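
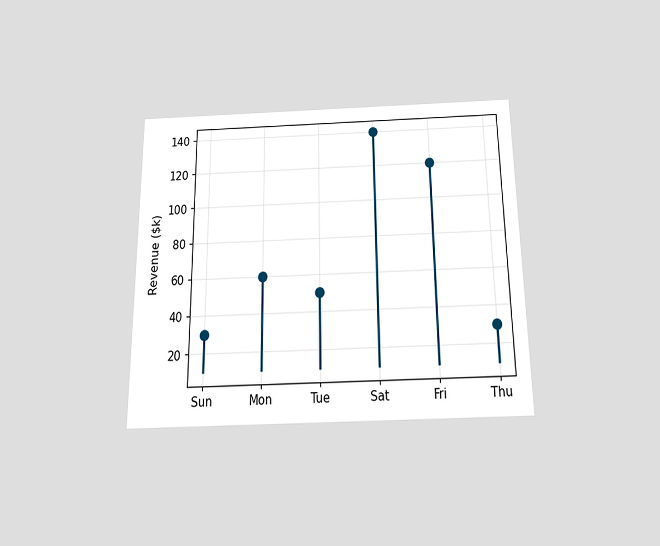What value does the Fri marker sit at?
The chart is viewed slightly from below. The Fri marker sits at $120k.

$120k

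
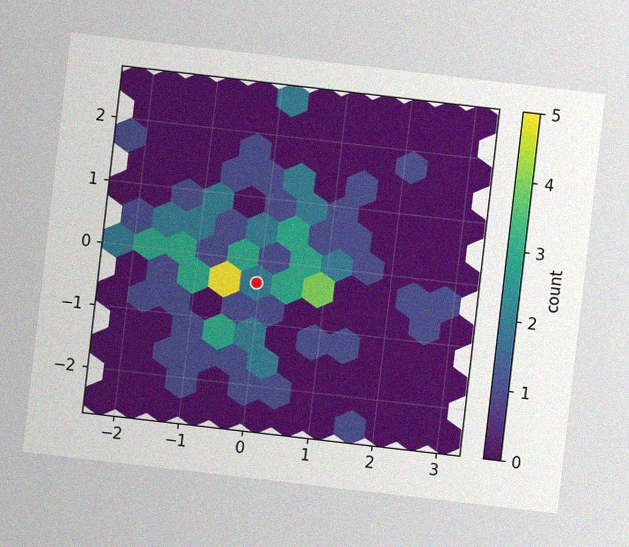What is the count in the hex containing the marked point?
2

The chart is tilted about 7° clockwise, with some photo noise. The marked hex reads 2 on the colorbar.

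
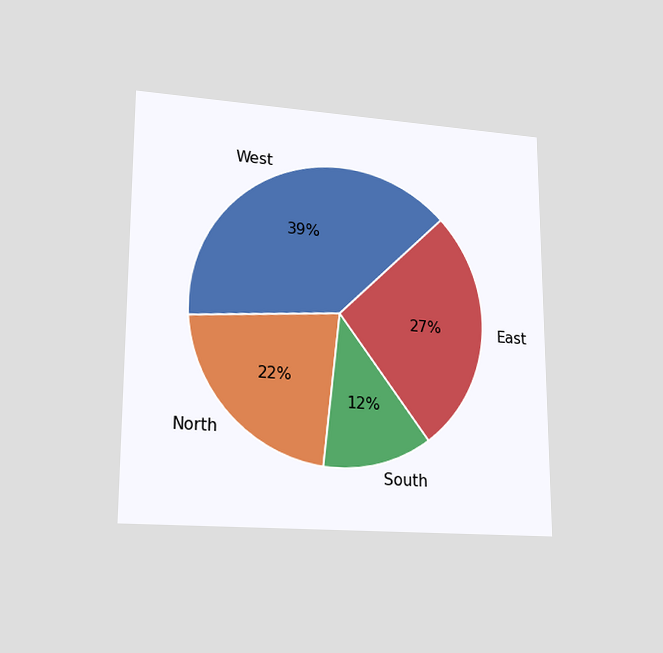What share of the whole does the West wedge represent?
The chart is viewed at a slight angle. The West slice takes up 39% of the pie.

39%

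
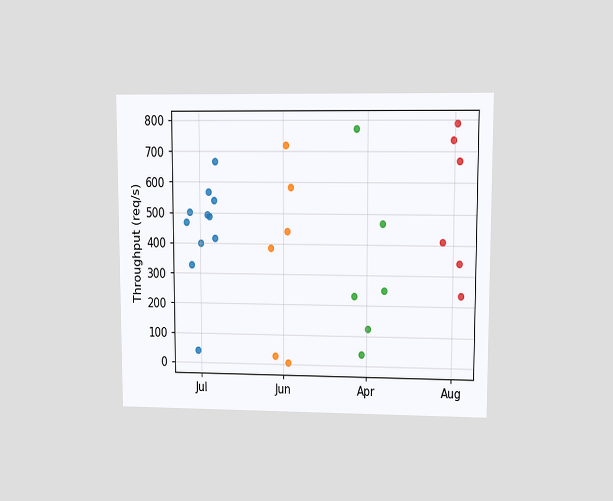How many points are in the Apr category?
6

The chart is viewed at a slight angle. Counting the markers in the Apr column gives 6.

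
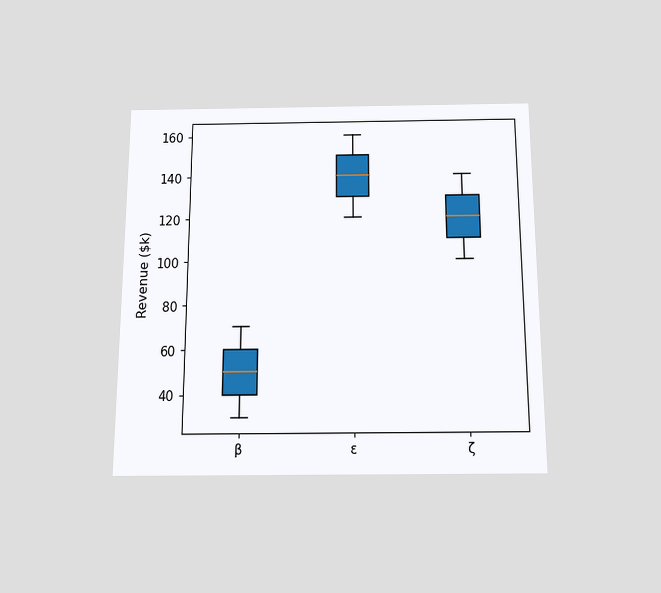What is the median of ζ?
$120k

The chart is viewed slightly from below. The median line in the ζ box sits at $120k.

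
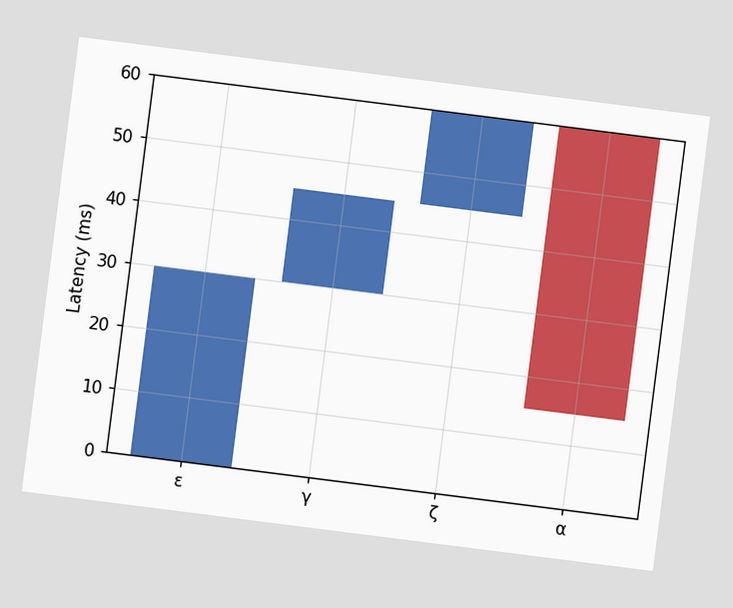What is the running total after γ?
45ms

The chart is tilted about 7° clockwise. After γ the running total reaches 45ms.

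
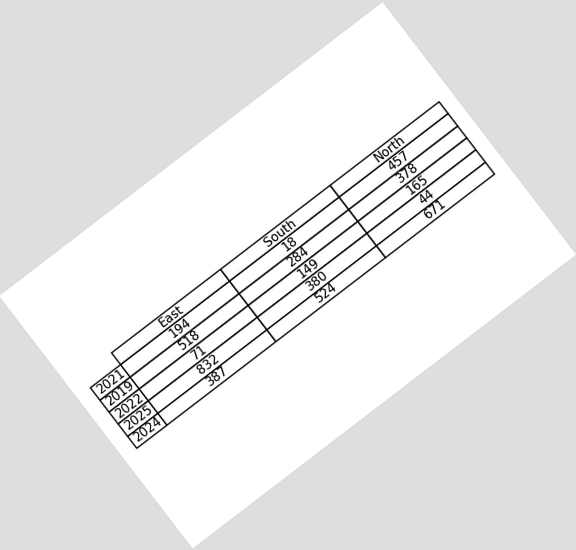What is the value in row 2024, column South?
The chart is tilted about 37° counter-clockwise. The (2024, South) cell reads 524.

524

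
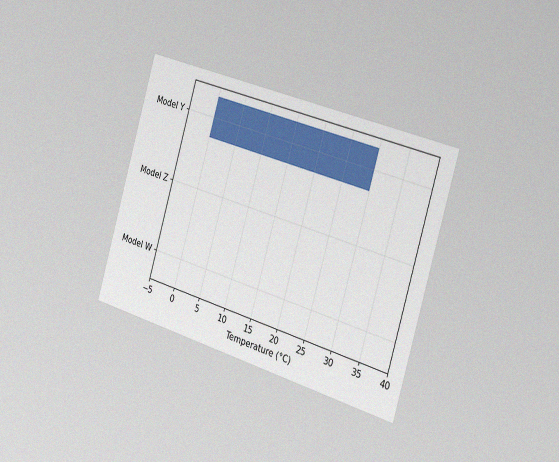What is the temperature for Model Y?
The chart is tilted about 17° clockwise and viewed slightly from the right, with some photo noise. Reading along the chart's x-axis, the Model Y bar reaches 30°C.

30°C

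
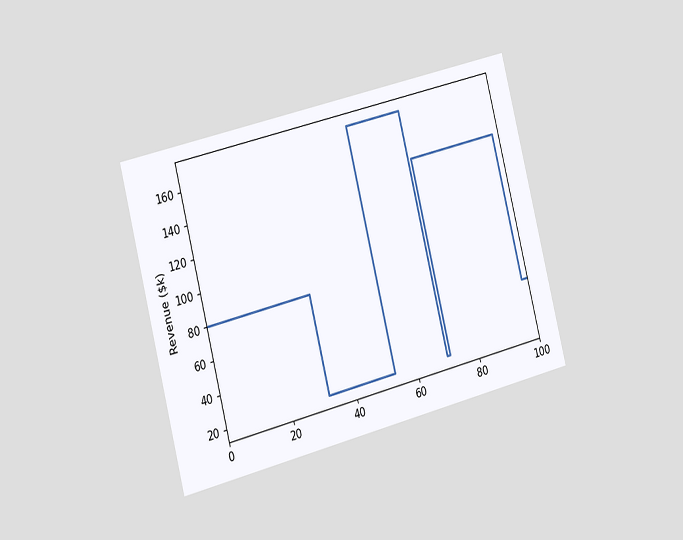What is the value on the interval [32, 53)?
The chart is tilted about 14° counter-clockwise and viewed slightly from the left. On [32, 53) the step sits at $20k.

$20k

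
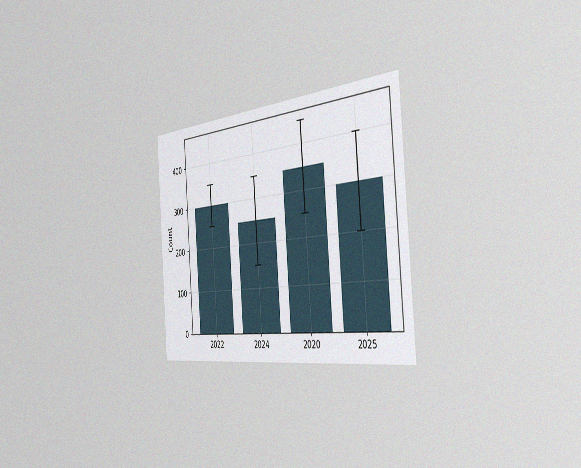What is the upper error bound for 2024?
350

The chart is tilted about 4° counter-clockwise and viewed slightly from the right, with some photo noise. The 2024 bar's upper whisker reaches 350.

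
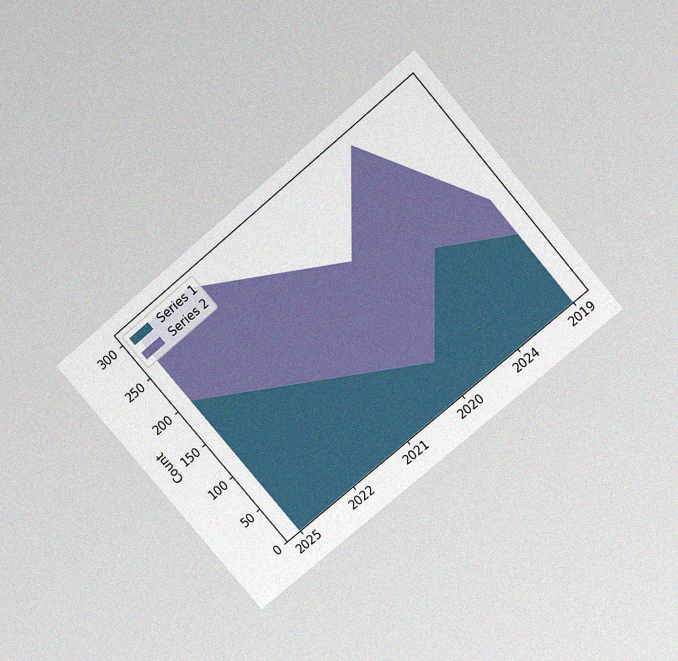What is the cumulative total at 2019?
150

The chart is tilted about 40° counter-clockwise and viewed slightly from above, with some photo noise. The stacked total at 2019 reaches 150.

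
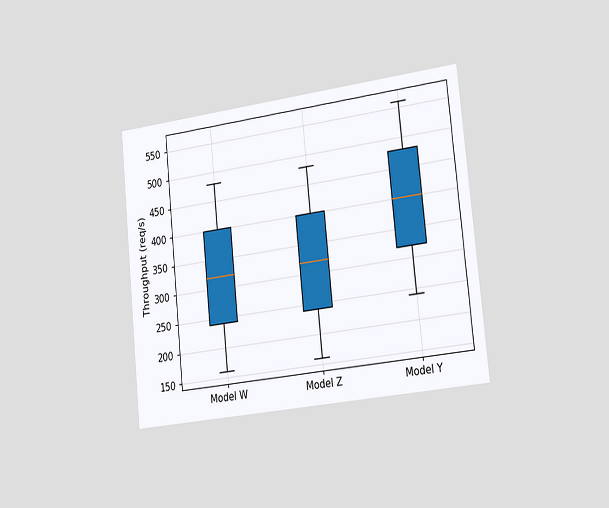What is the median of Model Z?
320req/s

The chart is tilted about 6° counter-clockwise and viewed slightly from the right. The median line in the Model Z box sits at 320req/s.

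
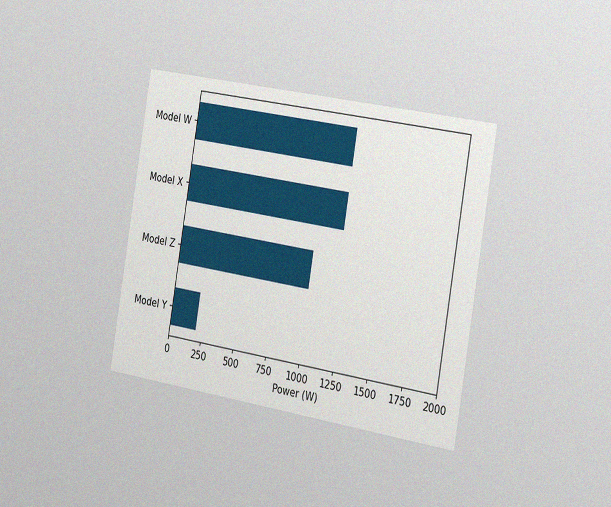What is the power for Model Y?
200W

The chart is tilted about 10° clockwise and viewed slightly from the right, with some photo noise. Reading along the chart's x-axis, the Model Y bar reaches 200W.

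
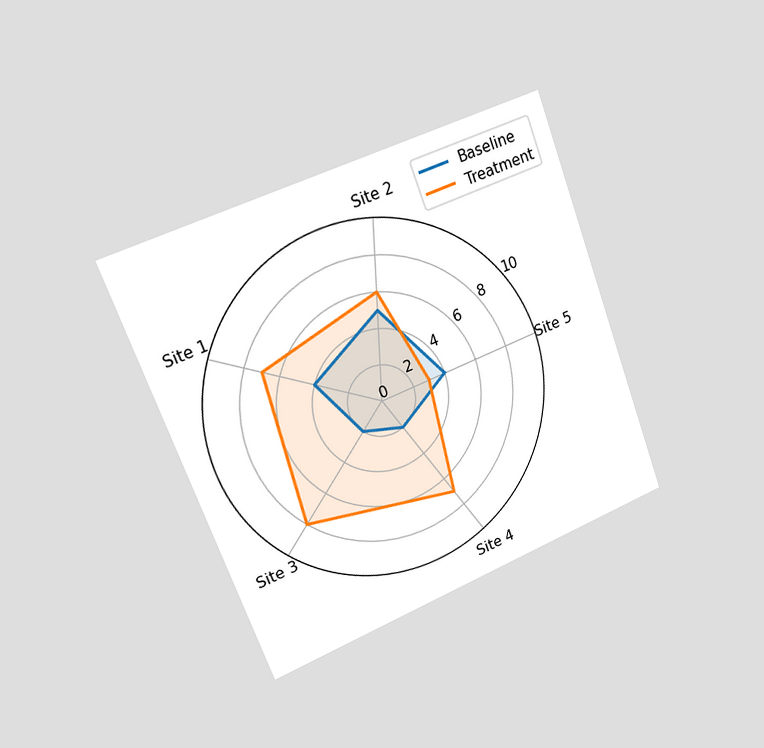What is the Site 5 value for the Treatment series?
The chart is tilted about 21° counter-clockwise and viewed slightly from the left. On the Site 5 axis, Treatment reaches 3.

3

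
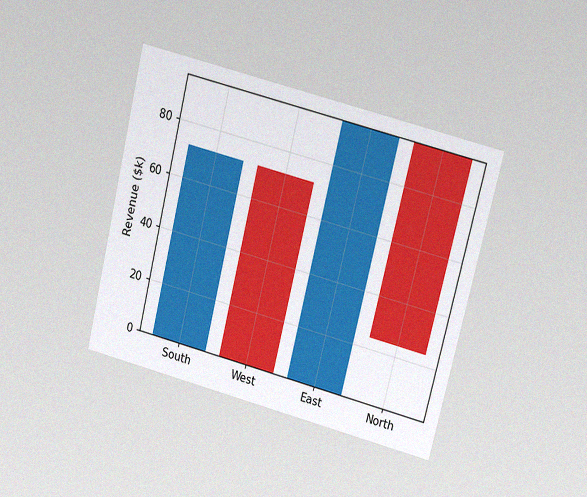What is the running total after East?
$96k

The chart is tilted about 14° clockwise and viewed at a slight angle, with some photo noise. After East the running total reaches $96k.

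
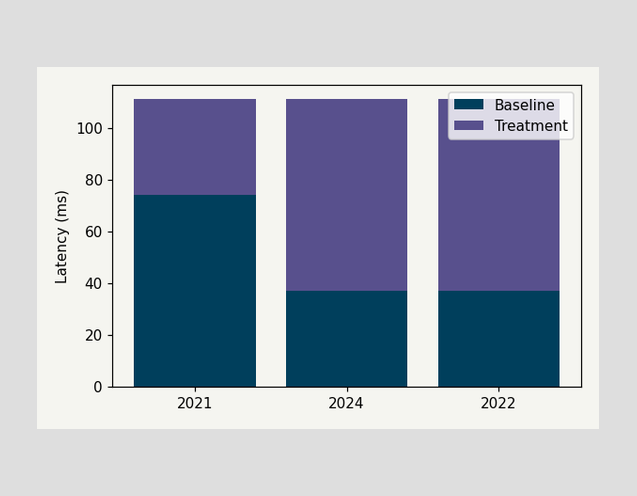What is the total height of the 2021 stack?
The 2021 stack's top reaches 111ms on the y-axis.

111ms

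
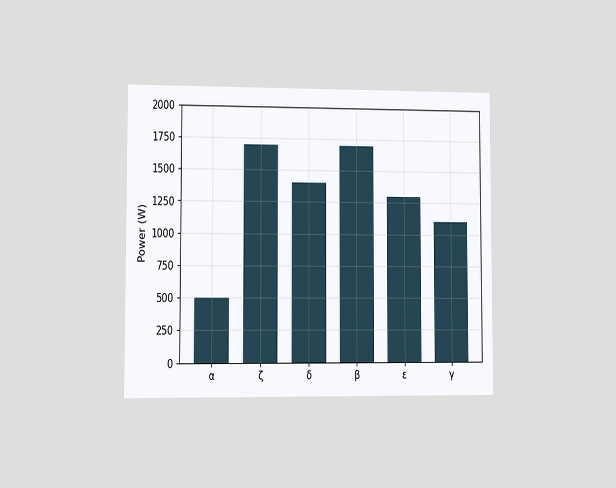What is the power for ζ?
The chart is viewed at a slight angle. Reading along the chart's y-axis, the ζ bar reaches 1700W.

1700W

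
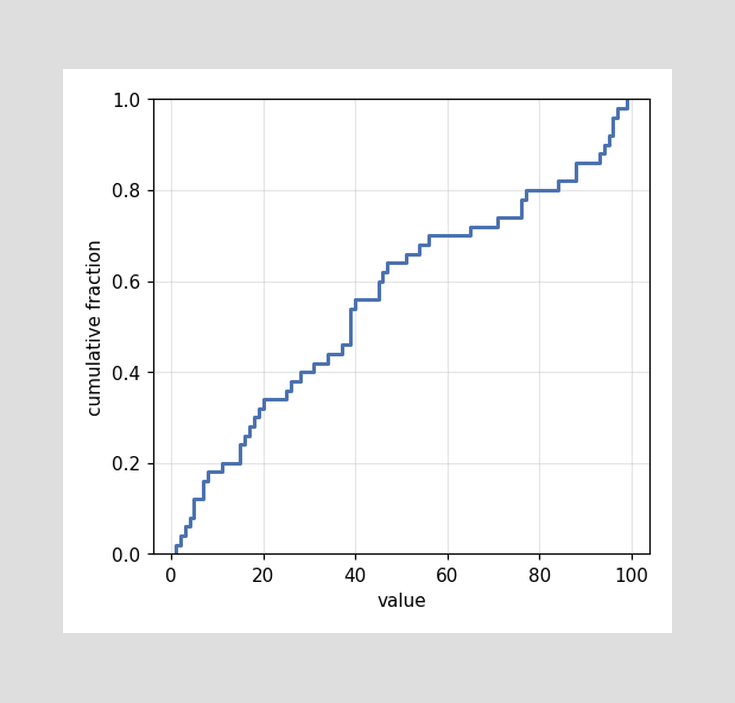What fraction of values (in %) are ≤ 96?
At x=96 the ECDF step is at 96%.

96%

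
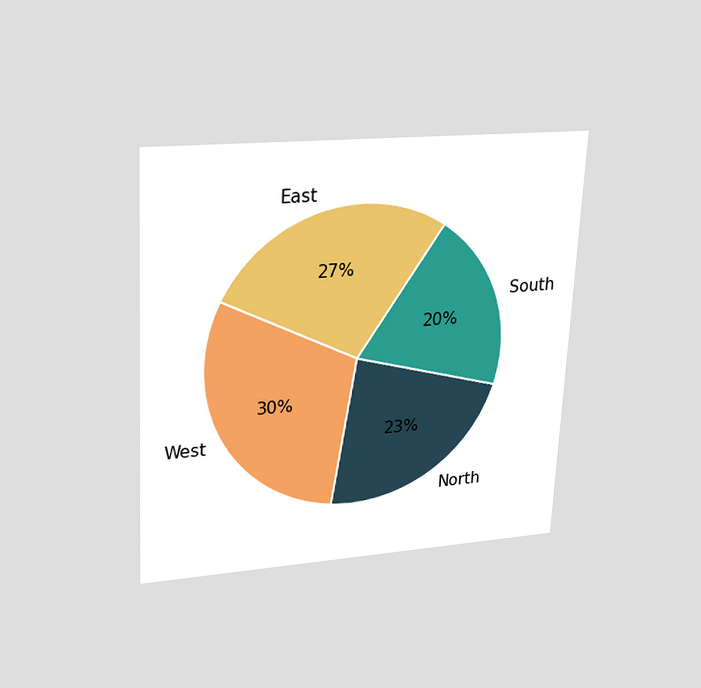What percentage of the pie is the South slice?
20%

The chart is tilted about 3° clockwise and viewed slightly from above. The South slice takes up 20% of the pie.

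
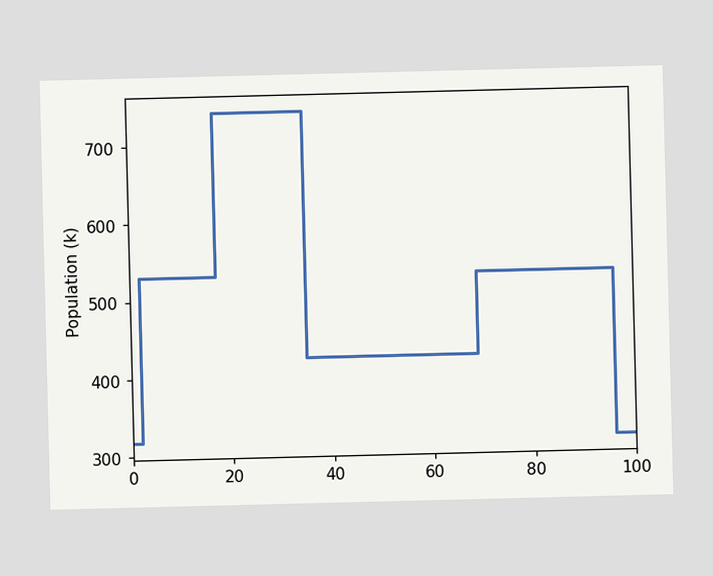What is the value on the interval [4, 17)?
530k

On [4, 17) the step sits at 530k.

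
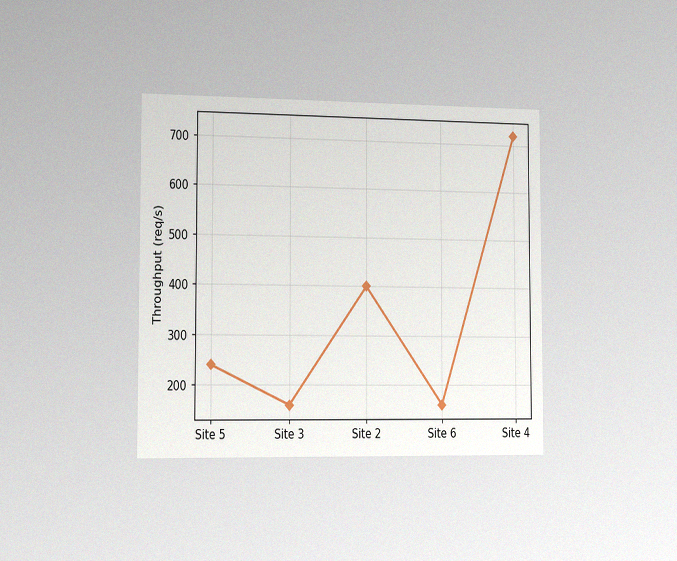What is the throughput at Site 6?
The chart is viewed slightly from the left, with some photo noise. At Site 6, the line is at 160req/s.

160req/s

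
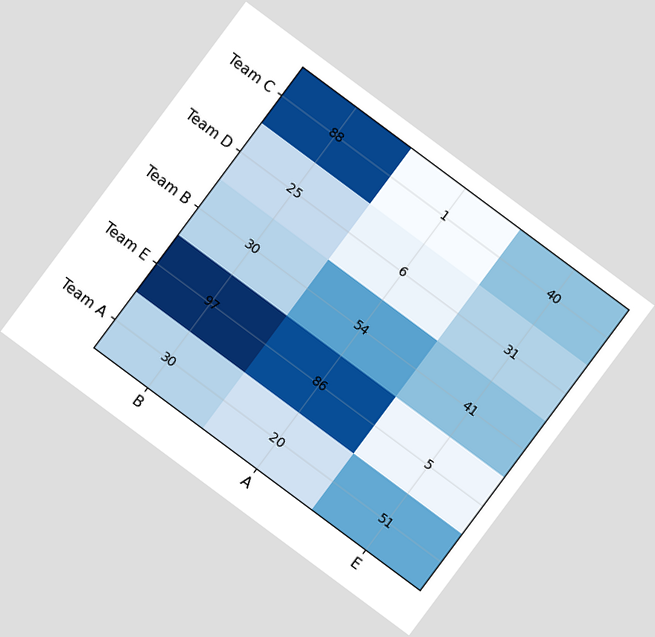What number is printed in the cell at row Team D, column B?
25

The chart is tilted about 37° clockwise. The (Team D, B) cell reads 25.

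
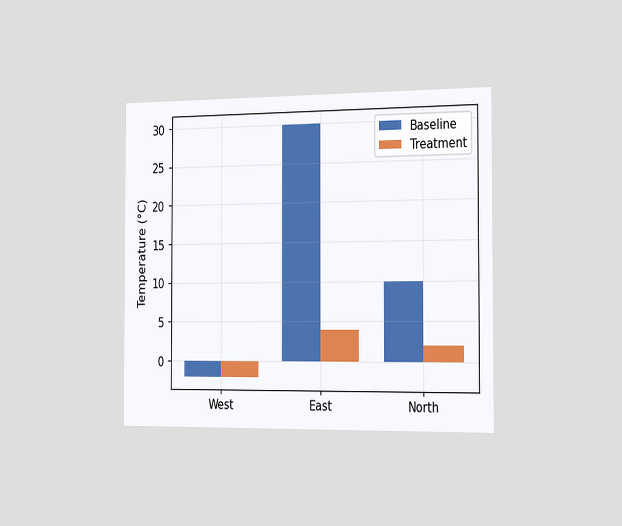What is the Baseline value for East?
30°C

The chart is viewed slightly from the right. The Baseline bar at East reaches 30°C on the y-axis.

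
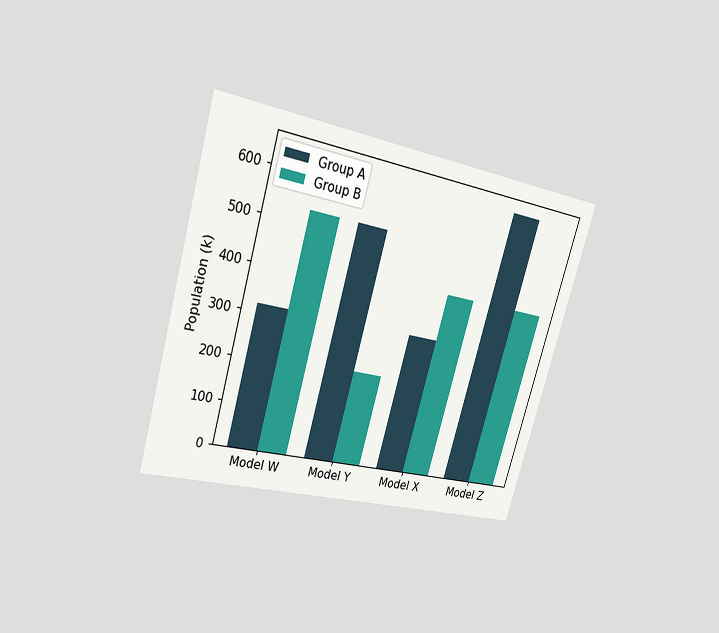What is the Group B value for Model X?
424k

The chart is tilted about 16° clockwise and viewed at a slight angle. The Group B bar at Model X reaches 424k on the y-axis.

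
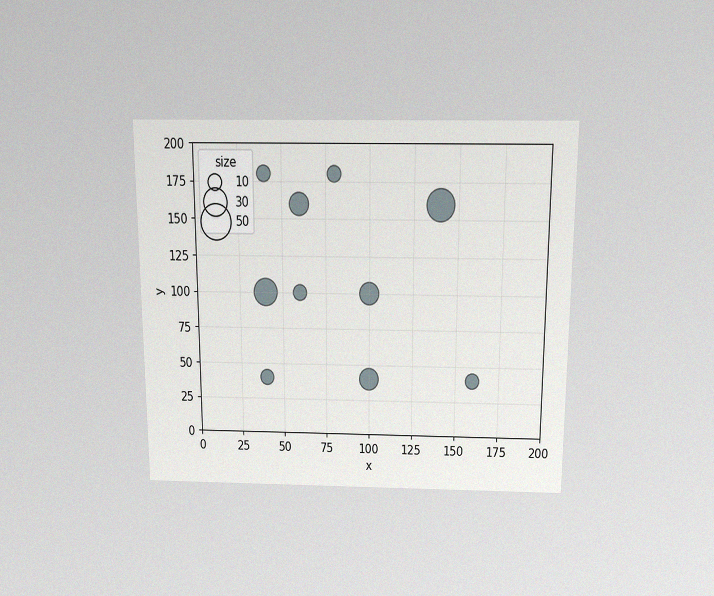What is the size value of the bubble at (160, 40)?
The chart is viewed slightly from above, with some photo noise. Matching the bubble at (160, 40) against the size legend gives 10.

10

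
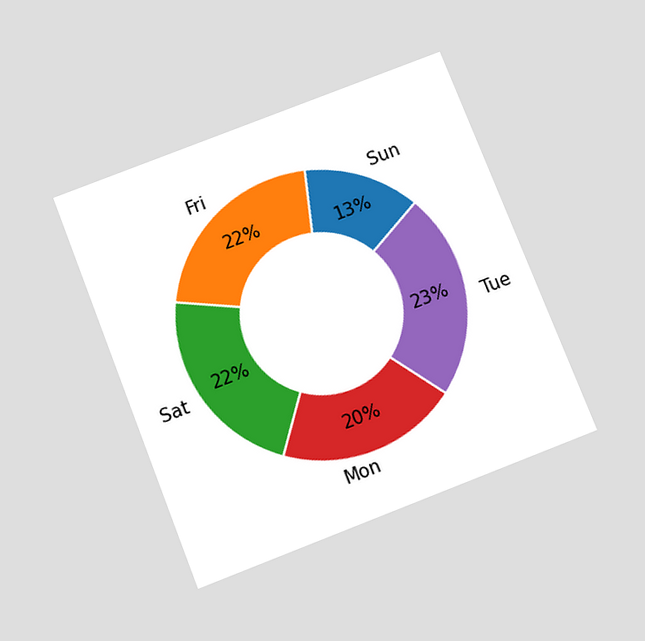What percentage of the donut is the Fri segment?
The chart is tilted about 21° counter-clockwise and viewed slightly from below. The Fri segment takes up 22% of the ring.

22%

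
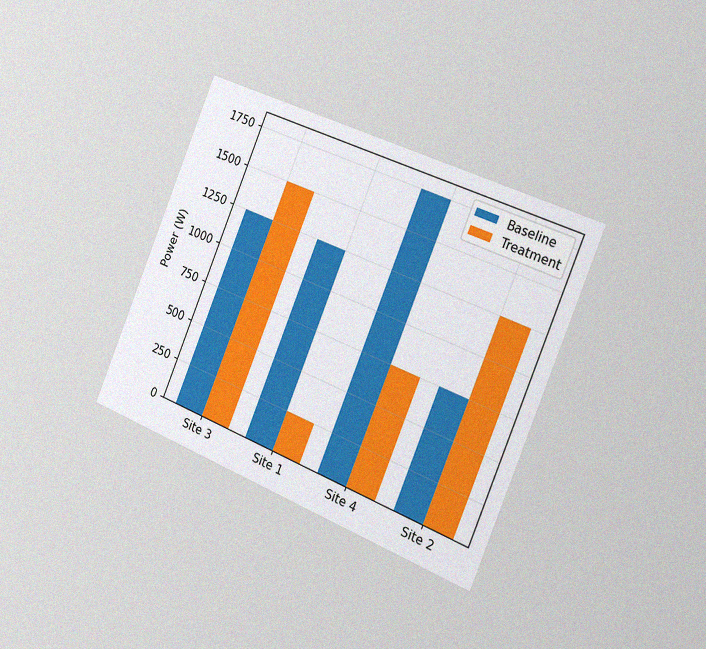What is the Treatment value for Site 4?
750W

The chart is tilted about 22° clockwise and viewed slightly from the right, with some photo noise. The Treatment bar at Site 4 reaches 750W on the y-axis.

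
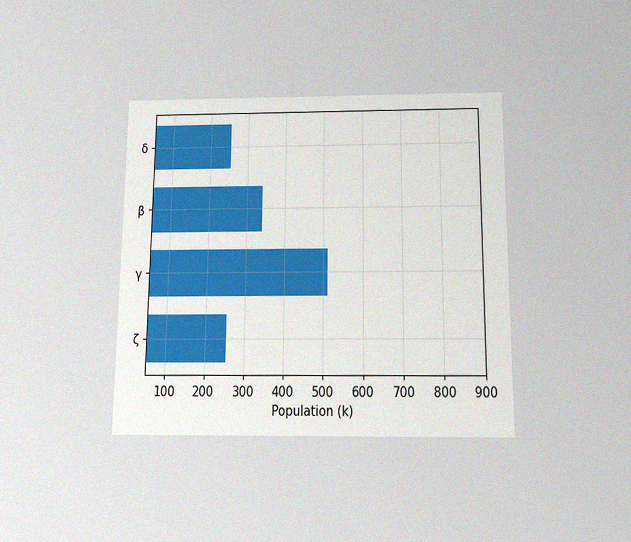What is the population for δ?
The chart is viewed slightly from below, with some photo noise. Reading along the chart's x-axis, the δ bar reaches 255k.

255k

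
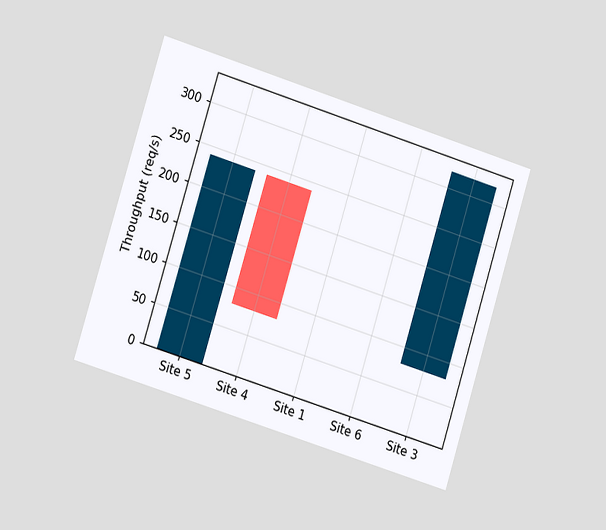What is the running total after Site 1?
The chart is tilted about 17° clockwise and viewed at a slight angle. After Site 1 the running total reaches 80req/s.

80req/s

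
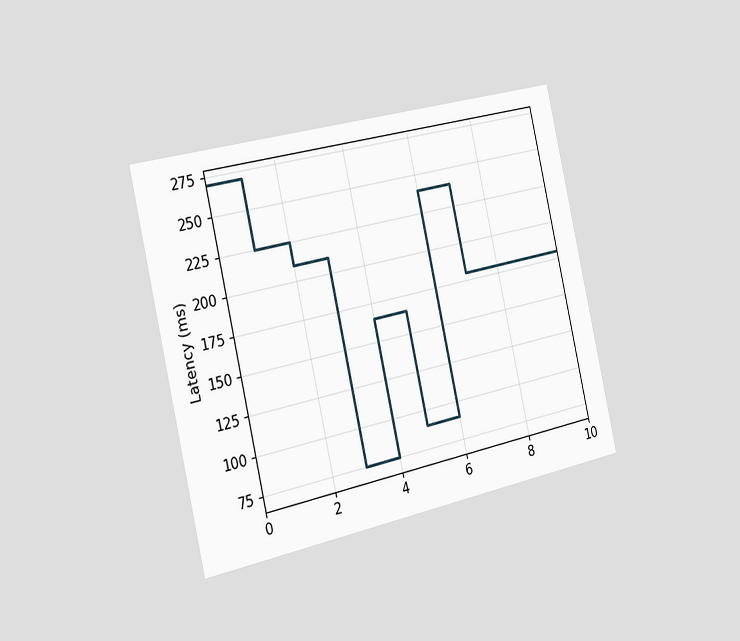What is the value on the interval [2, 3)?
The chart is tilted about 13° counter-clockwise and viewed slightly from the left. On [2, 3) the step sits at 210ms.

210ms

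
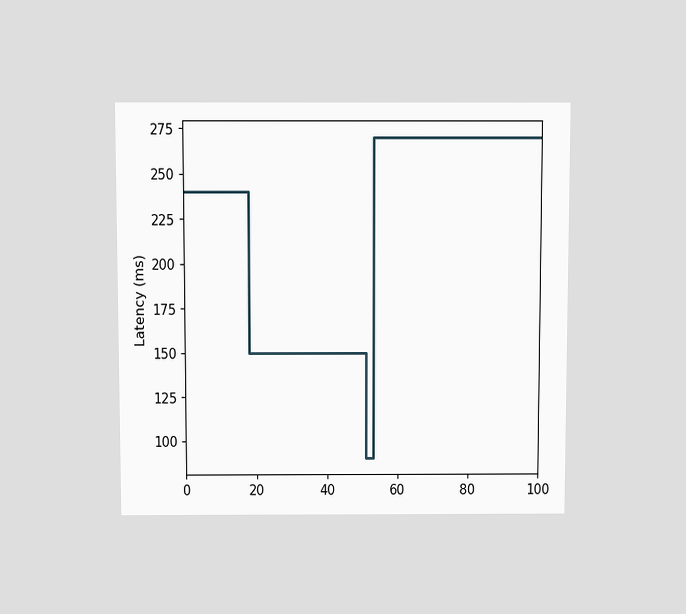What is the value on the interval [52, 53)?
The chart is viewed slightly from above. On [52, 53) the step sits at 90ms.

90ms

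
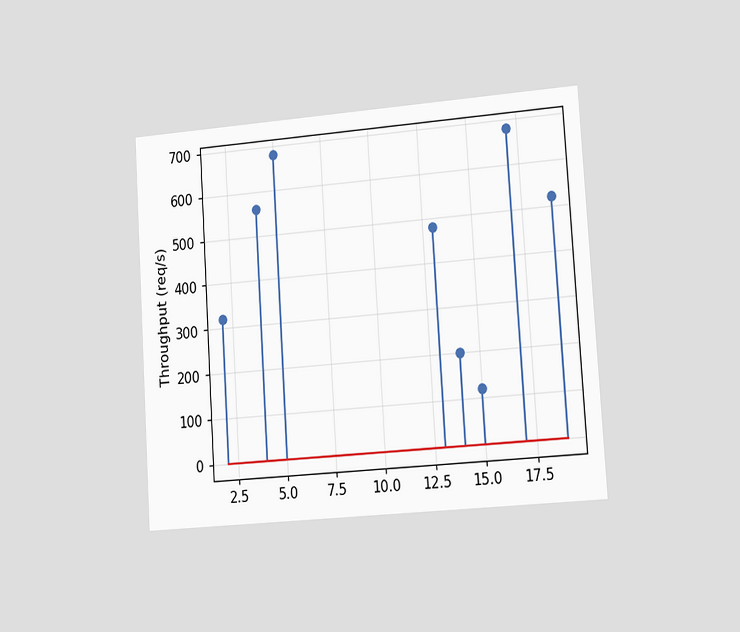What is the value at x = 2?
The chart is tilted about 4° counter-clockwise and viewed slightly from the right. The stem at x=2 reaches 320req/s.

320req/s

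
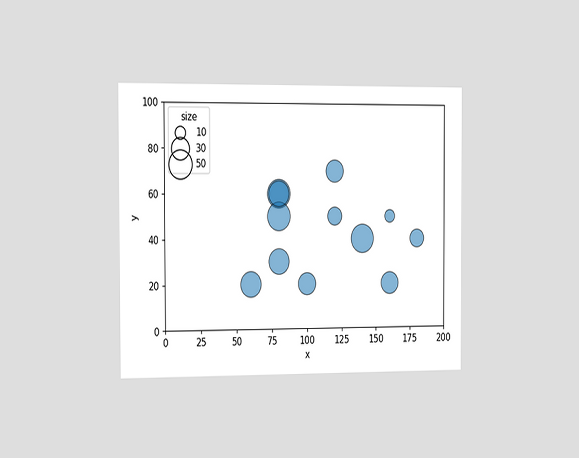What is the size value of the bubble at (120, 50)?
20

The chart is viewed slightly from the left. Matching the bubble at (120, 50) against the size legend gives 20.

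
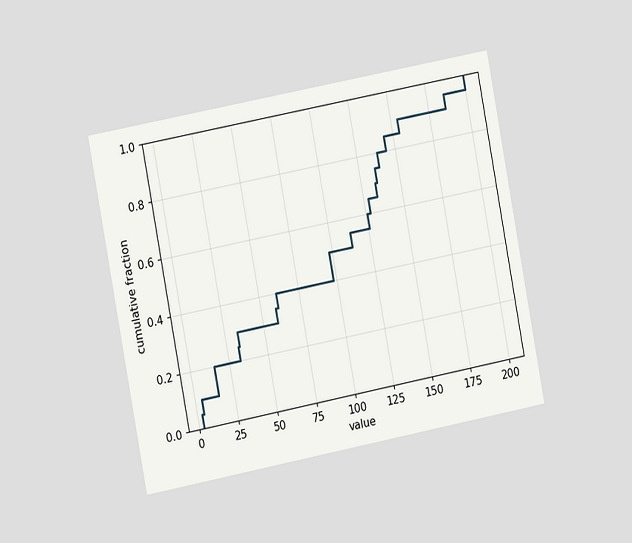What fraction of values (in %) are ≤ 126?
60%

The chart is tilted about 11° counter-clockwise and viewed slightly from the left. At x=126 the ECDF step is at 60%.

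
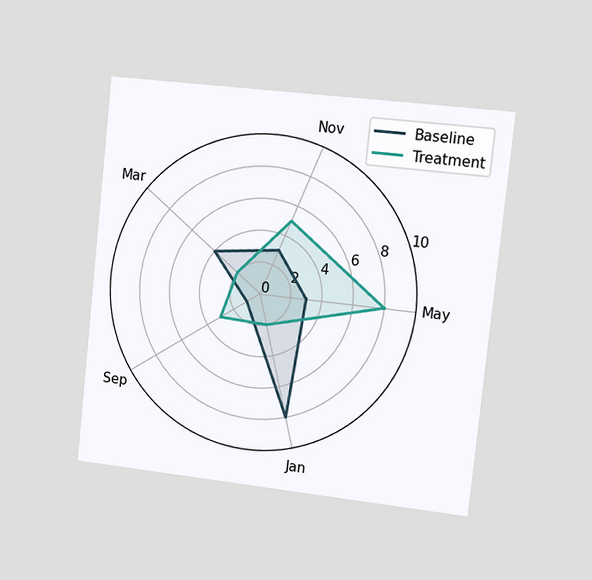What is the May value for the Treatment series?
8

The chart is tilted about 6° clockwise and viewed slightly from the right. On the May axis, Treatment reaches 8.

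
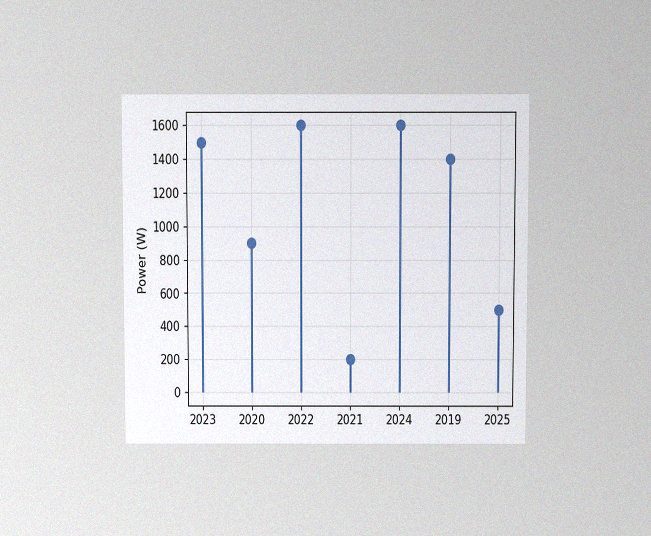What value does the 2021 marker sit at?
The chart is viewed at a slight angle, with some photo noise. The 2021 marker sits at 200W.

200W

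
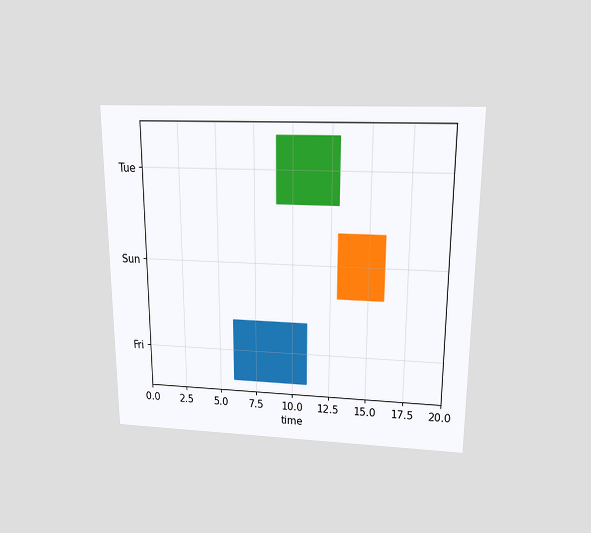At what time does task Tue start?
The chart is viewed slightly from above. The Tue bar begins at t=9.

9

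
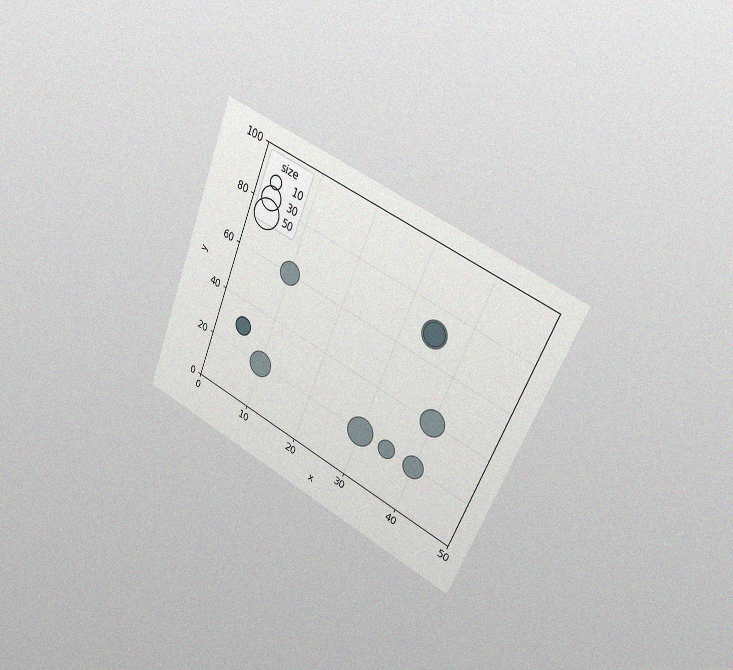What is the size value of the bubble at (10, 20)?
40

The chart is tilted about 22° clockwise and viewed slightly from the right, with some photo noise. Matching the bubble at (10, 20) against the size legend gives 40.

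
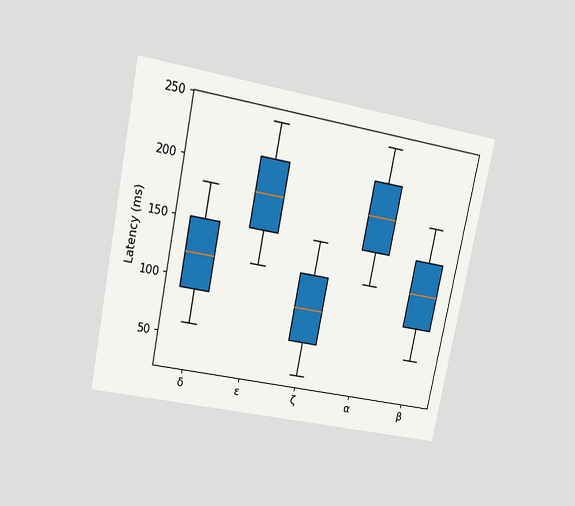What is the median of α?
180ms

The chart is tilted about 11° clockwise and viewed at a slight angle. The median line in the α box sits at 180ms.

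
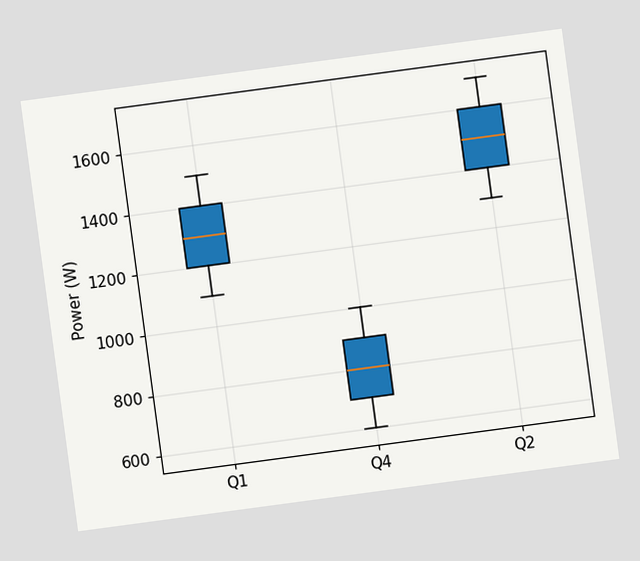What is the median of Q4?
The chart is tilted about 8° counter-clockwise. The median line in the Q4 box sits at 800W.

800W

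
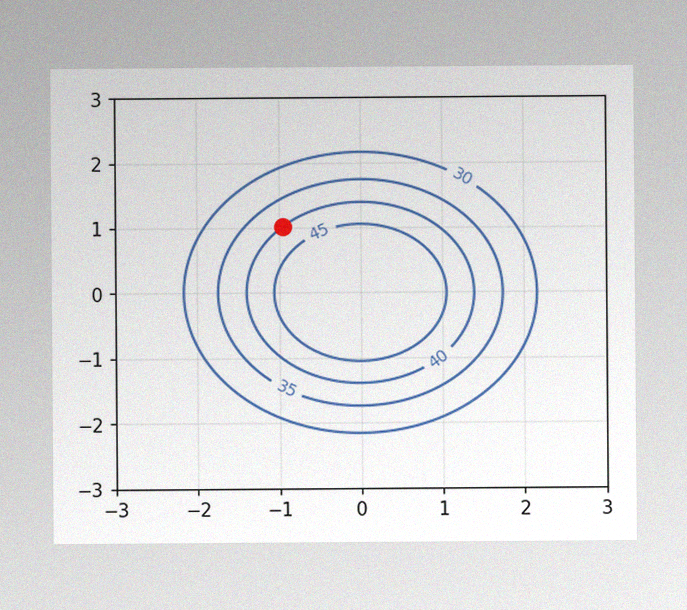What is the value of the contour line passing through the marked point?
40

The image has some photo noise and uneven lighting. The marked point sits on the contour labelled 40.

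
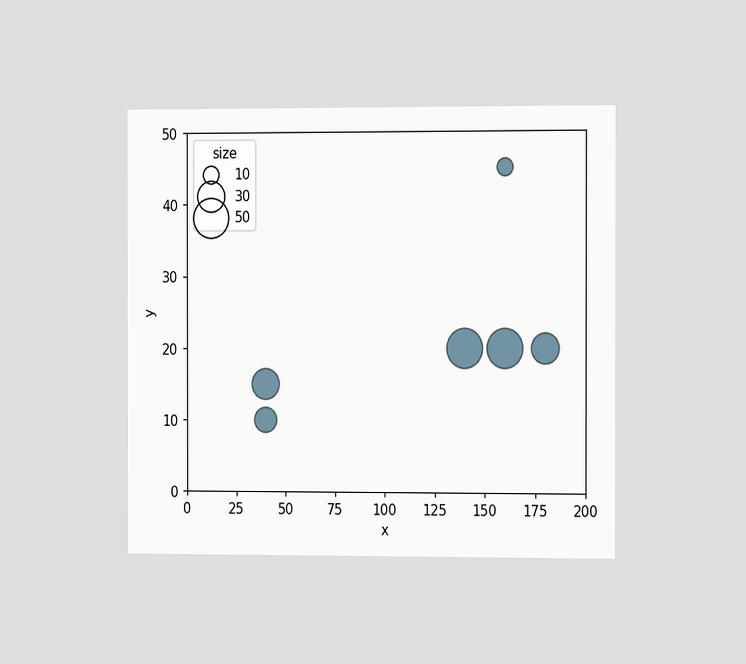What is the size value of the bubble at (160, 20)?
The chart is viewed slightly from the right. Matching the bubble at (160, 20) against the size legend gives 50.

50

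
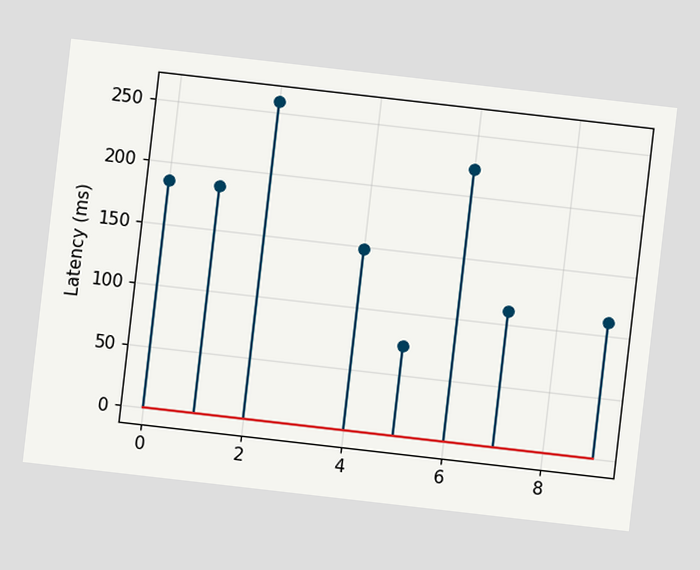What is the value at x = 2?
The chart is tilted about 7° clockwise. The stem at x=2 reaches 259ms.

259ms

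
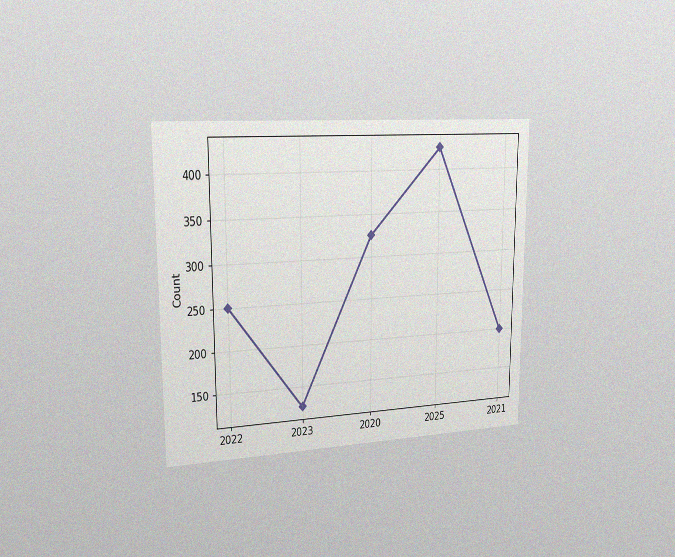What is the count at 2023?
125

The chart is viewed slightly from the left, with some photo noise. At 2023, the line is at 125.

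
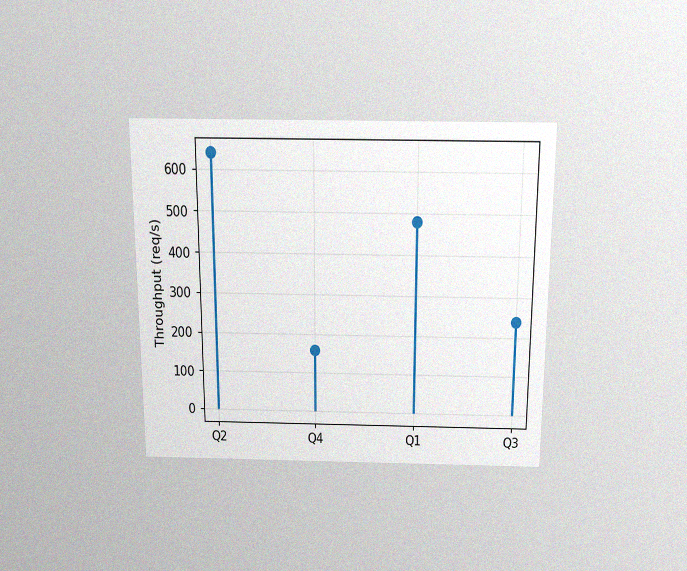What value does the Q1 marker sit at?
The chart is viewed slightly from above, with some photo noise. The Q1 marker sits at 480req/s.

480req/s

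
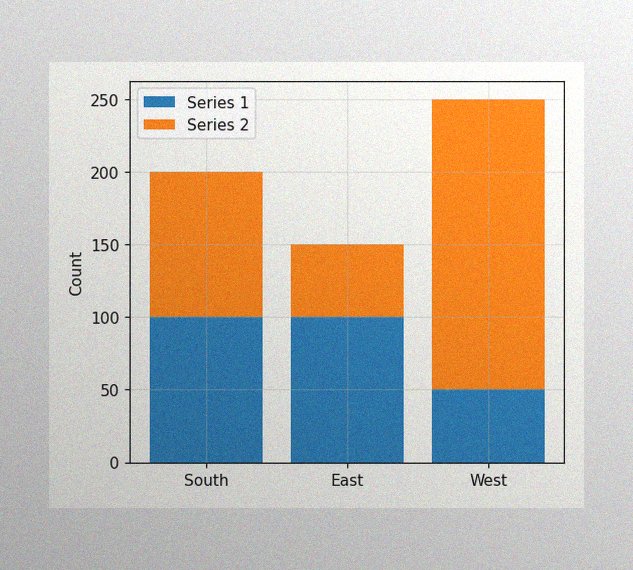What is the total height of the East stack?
The image has some photo noise and uneven lighting. The East stack's top reaches 150 on the y-axis.

150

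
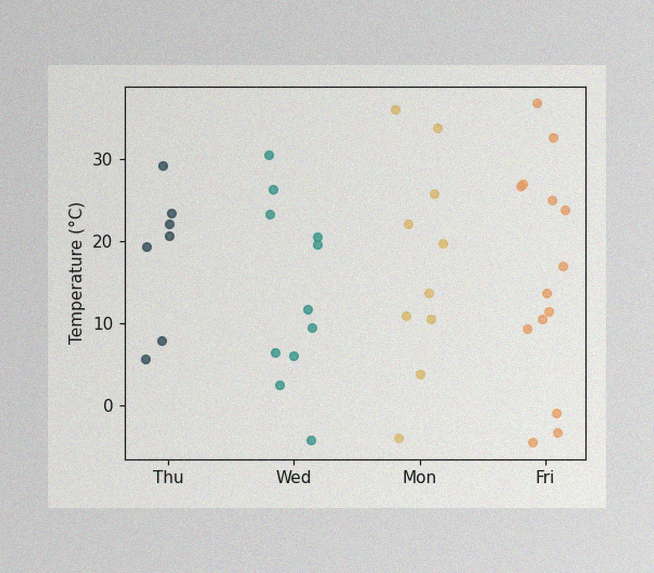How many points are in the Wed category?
11

The image has some photo noise and uneven lighting. Counting the markers in the Wed column gives 11.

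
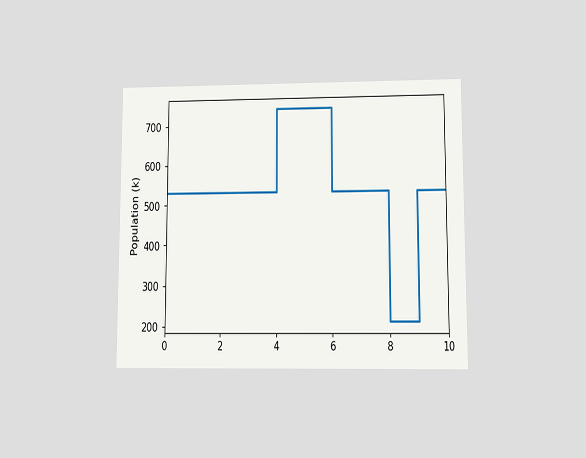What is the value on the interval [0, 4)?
The chart is viewed at a slight angle. On [0, 4) the step sits at 530k.

530k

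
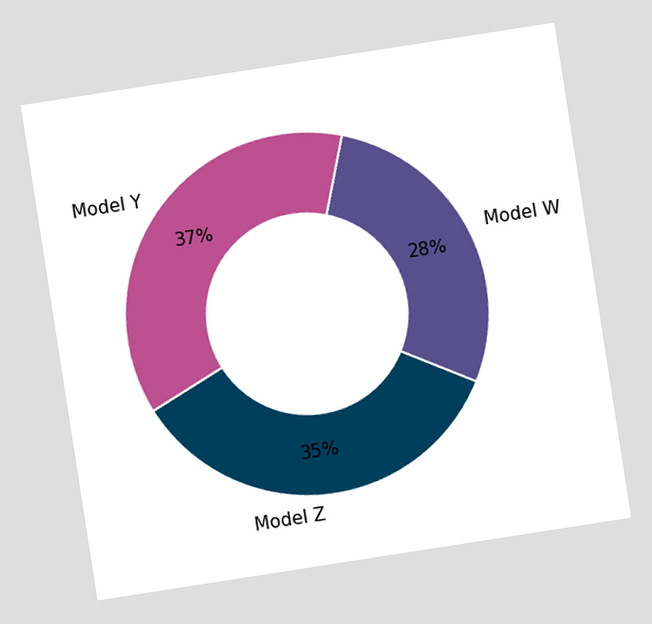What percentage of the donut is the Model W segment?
The chart is tilted about 9° counter-clockwise. The Model W segment takes up 28% of the ring.

28%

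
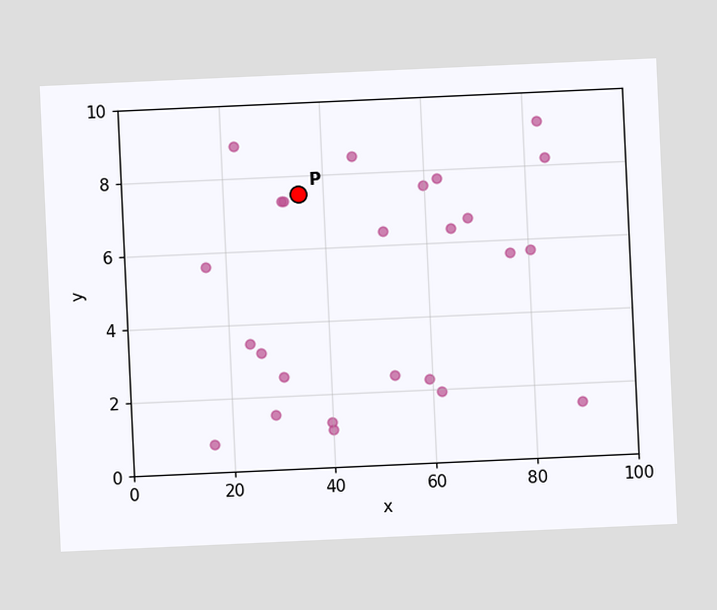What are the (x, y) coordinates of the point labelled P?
(35, 7.5)

The chart is tilted about 3° counter-clockwise. Following the gridlines from P to each axis, P sits at (35, 7.5).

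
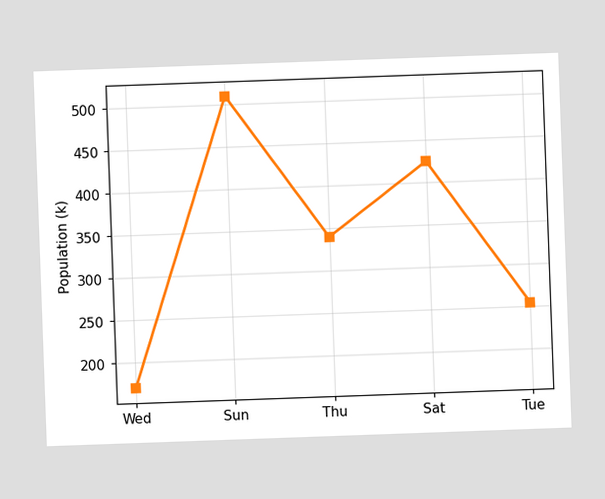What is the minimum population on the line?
170k

The chart is tilted about 2° counter-clockwise. The lowest point is at Wed, and reading across to the y-axis gives 170k.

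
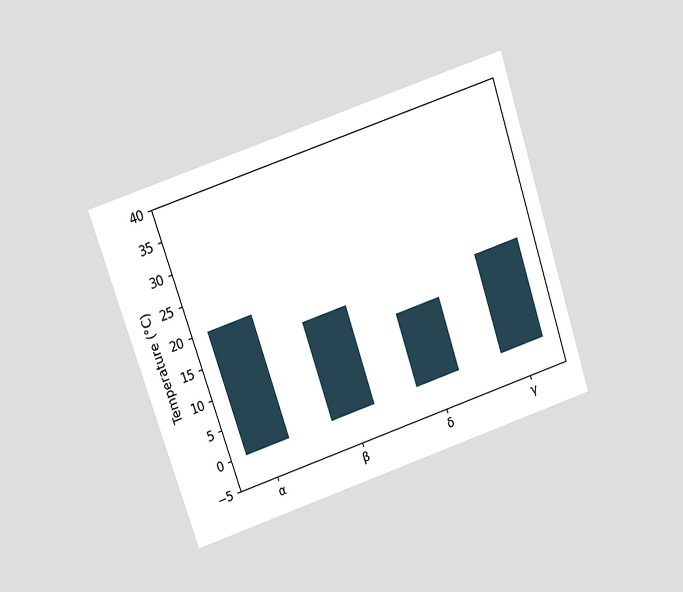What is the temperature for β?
16°C

The chart is tilted about 18° counter-clockwise and viewed at a slight angle. Reading along the chart's y-axis, the β bar reaches 16°C.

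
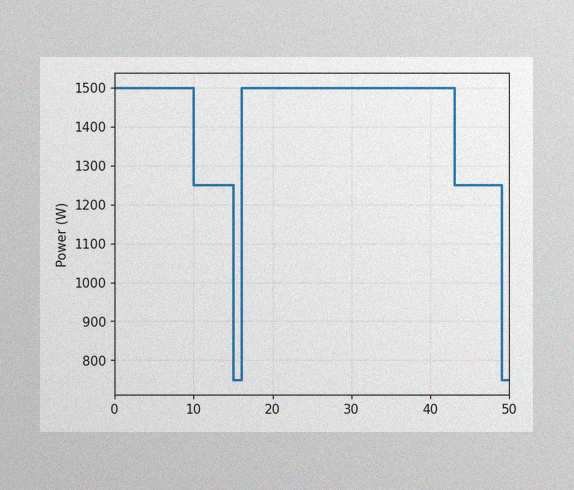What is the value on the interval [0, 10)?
The image has some photo noise and uneven lighting. On [0, 10) the step sits at 1500W.

1500W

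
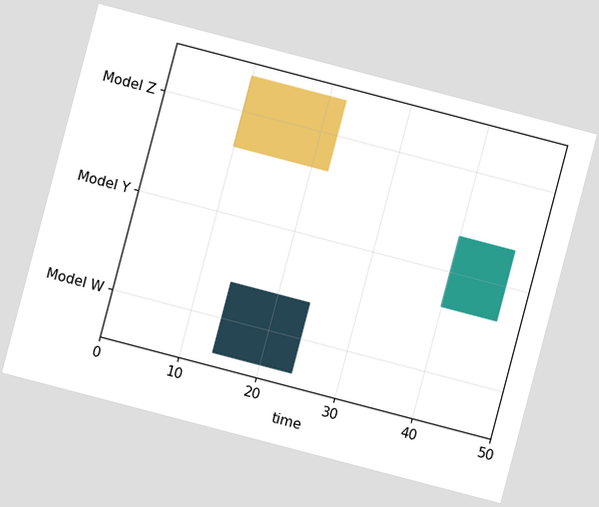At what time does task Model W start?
14

The chart is tilted about 15° clockwise. The Model W bar begins at t=14.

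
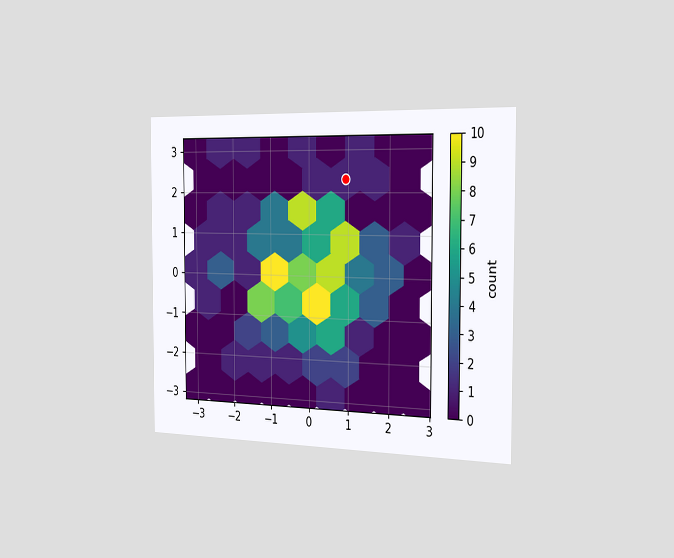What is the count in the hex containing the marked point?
1

The chart is viewed slightly from the right. The marked hex reads 1 on the colorbar.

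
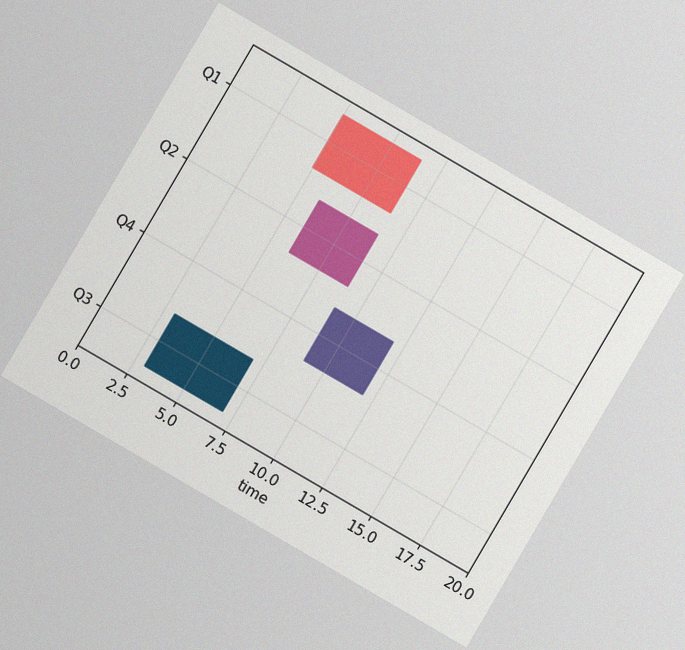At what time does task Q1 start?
5

The chart is tilted about 30° clockwise, with some photo noise. The Q1 bar begins at t=5.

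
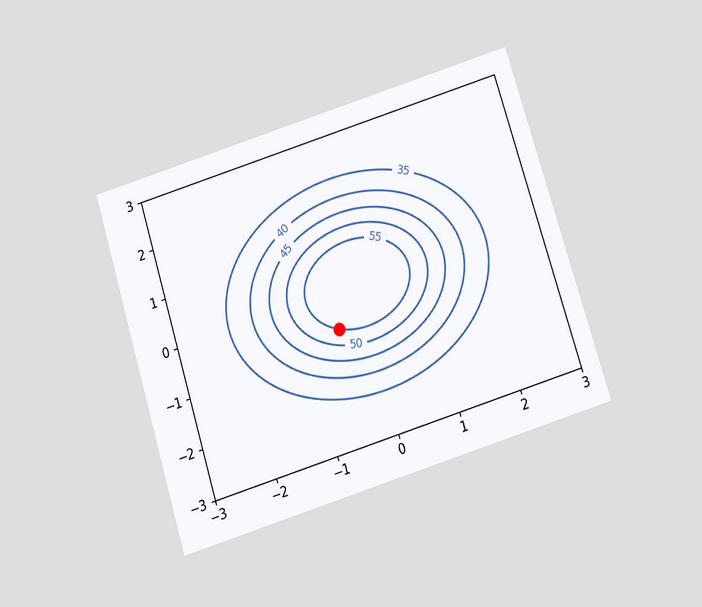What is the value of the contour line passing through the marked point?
The chart is tilted about 17° counter-clockwise and viewed slightly from below. The marked point sits on the contour labelled 55.

55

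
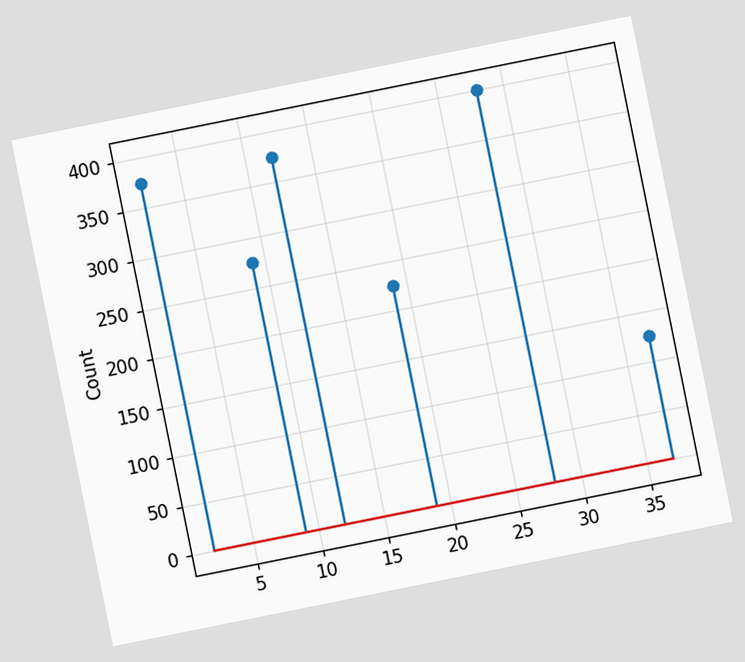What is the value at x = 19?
225

The chart is tilted about 11° counter-clockwise. The stem at x=19 reaches 225.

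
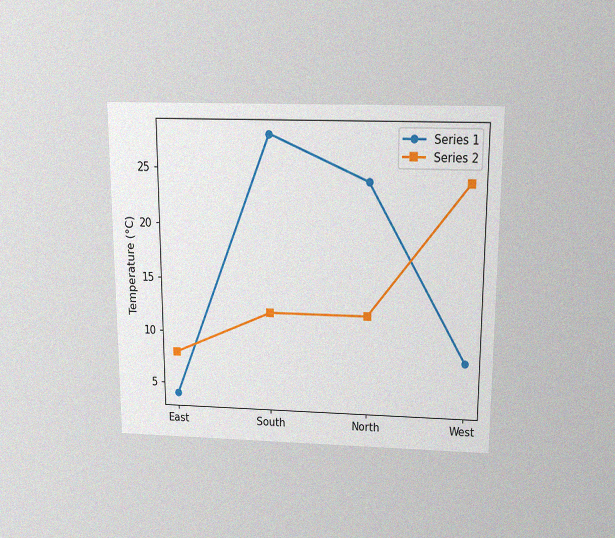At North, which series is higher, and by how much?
Series 1, by 12°C

The chart is viewed slightly from above, with some photo noise. At North, Series 1 sits above the other line by 12°C.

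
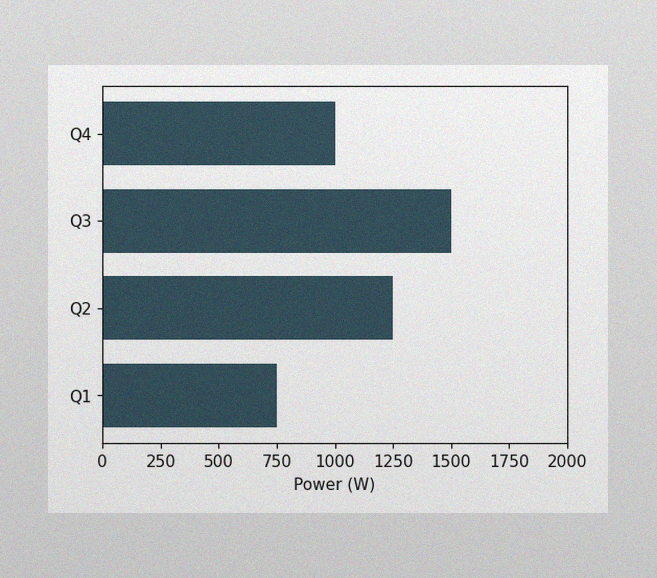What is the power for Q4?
The image has some photo noise and uneven lighting. Reading along the chart's x-axis, the Q4 bar reaches 1000W.

1000W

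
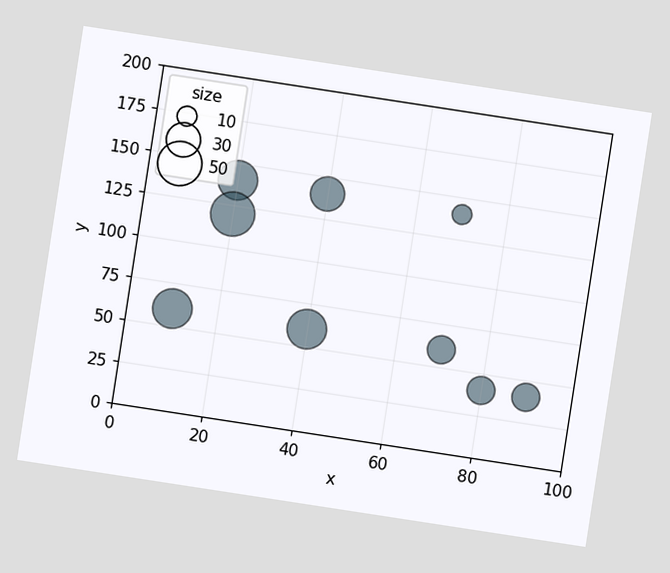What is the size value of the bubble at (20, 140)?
40

The chart is tilted about 9° clockwise. Matching the bubble at (20, 140) against the size legend gives 40.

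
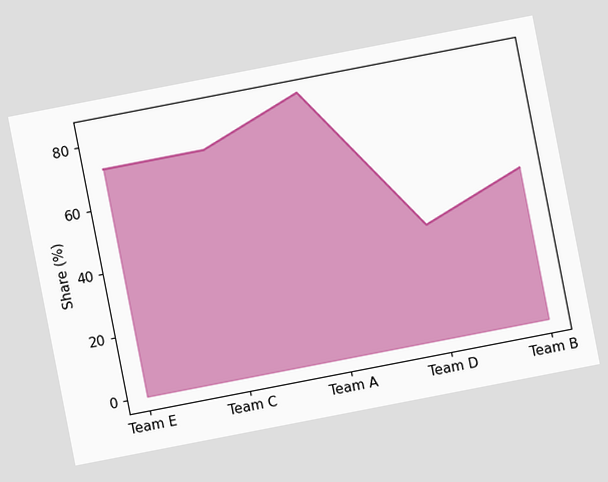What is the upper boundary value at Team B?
48%

The chart is tilted about 11° counter-clockwise. At Team B the upper boundary is at 48%.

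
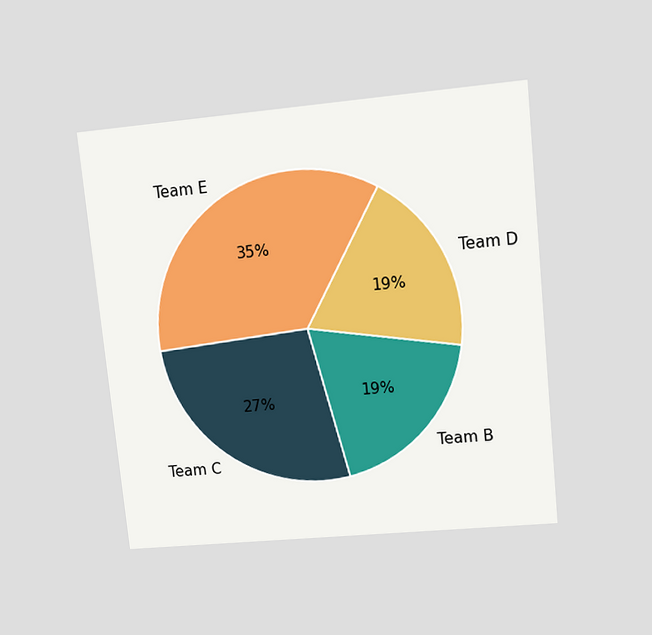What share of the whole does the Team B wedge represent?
The chart is tilted about 6° counter-clockwise and viewed at a slight angle. The Team B slice takes up 19% of the pie.

19%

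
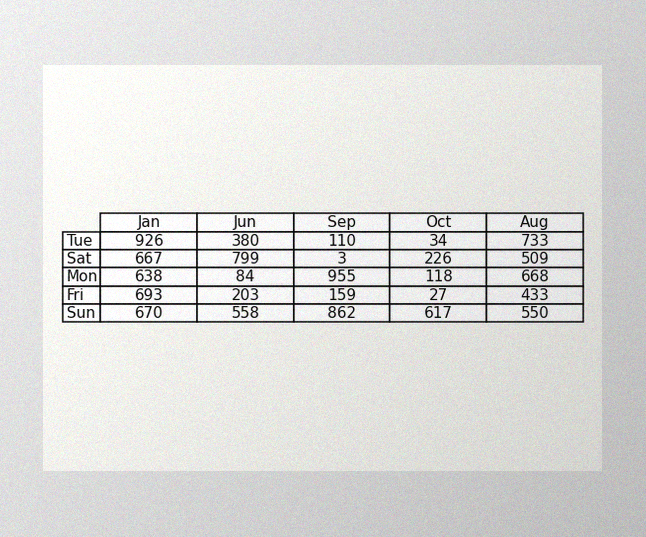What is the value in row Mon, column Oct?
118

The image has some photo noise and uneven lighting. The (Mon, Oct) cell reads 118.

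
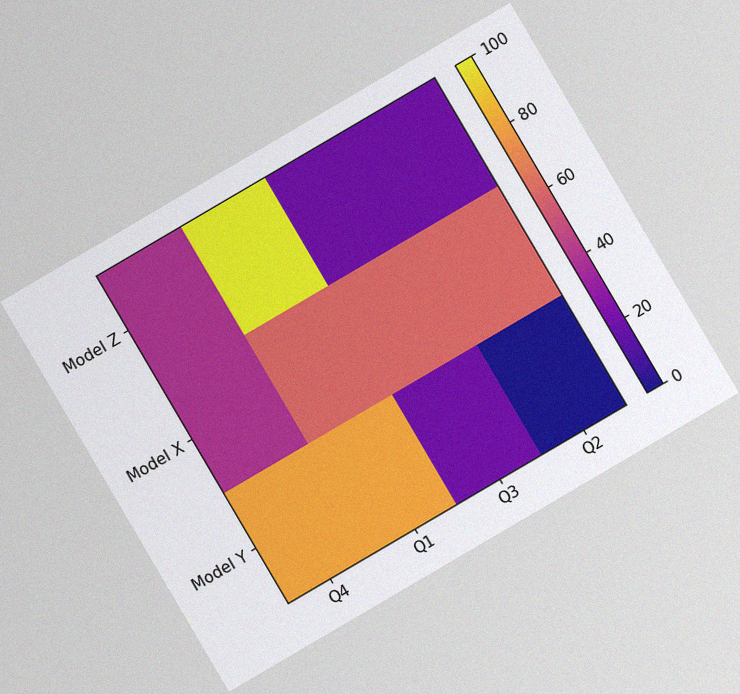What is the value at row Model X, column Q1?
The chart is tilted about 30° counter-clockwise, with some photo noise. Matching cell (Model X, Q1) against the colorbar gives 60.

60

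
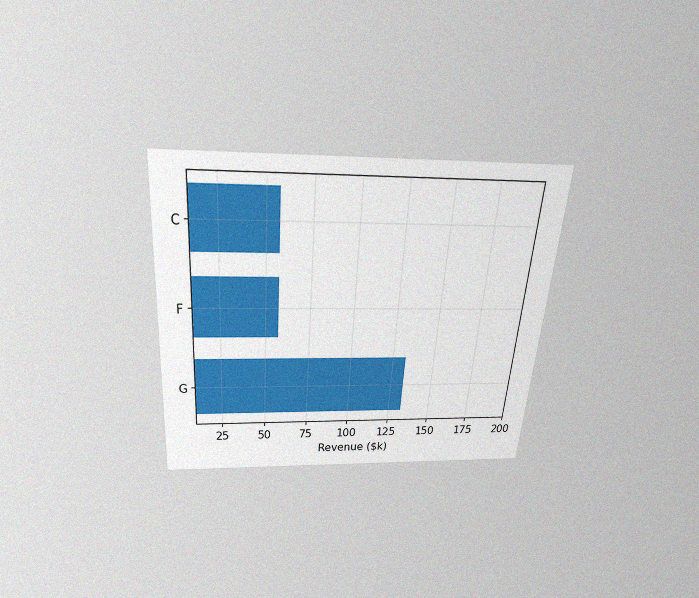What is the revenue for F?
$57k

The chart is tilted about 4° clockwise and viewed slightly from above, with some photo noise. Reading along the chart's x-axis, the F bar reaches $57k.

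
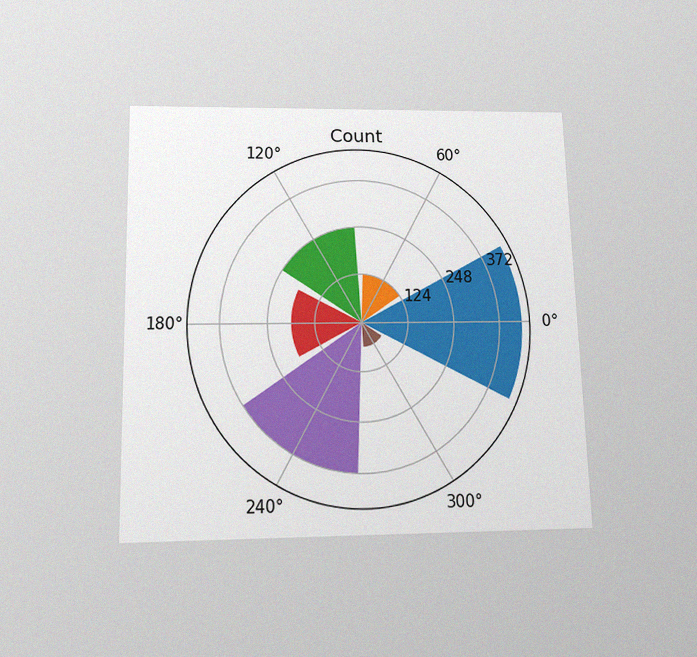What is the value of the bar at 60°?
124

The chart is viewed slightly from below, with some photo noise. The bar at 60° reaches 124 on the radial axis.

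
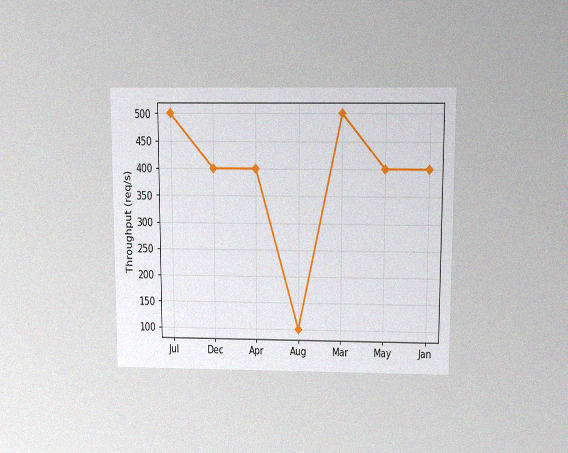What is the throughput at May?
The chart is viewed slightly from above, with some photo noise. At May, the line is at 400req/s.

400req/s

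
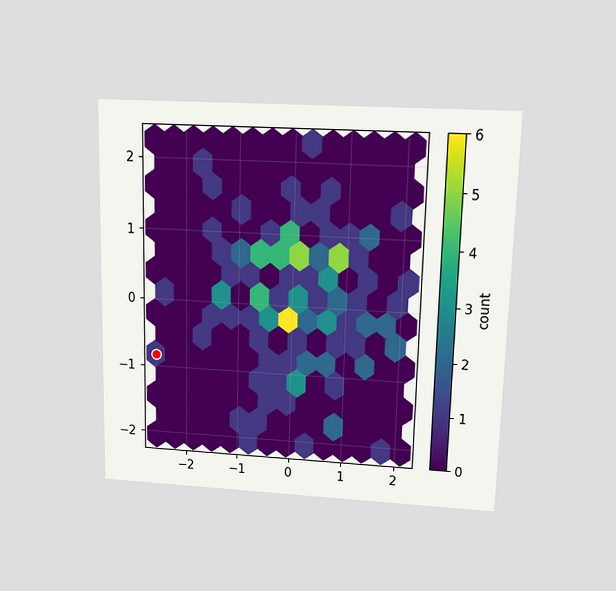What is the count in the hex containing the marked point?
1

The chart is viewed slightly from above. The marked hex reads 1 on the colorbar.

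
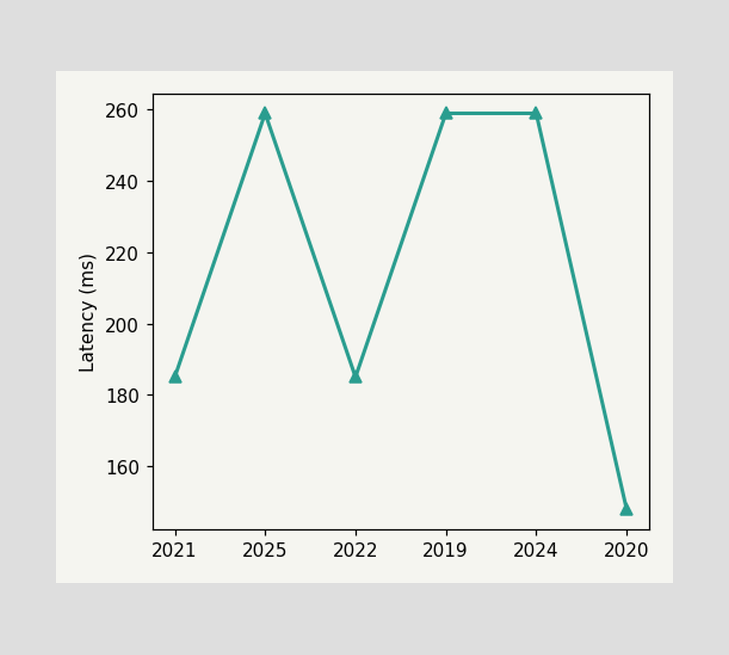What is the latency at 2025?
259ms

At 2025, the line is at 259ms.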